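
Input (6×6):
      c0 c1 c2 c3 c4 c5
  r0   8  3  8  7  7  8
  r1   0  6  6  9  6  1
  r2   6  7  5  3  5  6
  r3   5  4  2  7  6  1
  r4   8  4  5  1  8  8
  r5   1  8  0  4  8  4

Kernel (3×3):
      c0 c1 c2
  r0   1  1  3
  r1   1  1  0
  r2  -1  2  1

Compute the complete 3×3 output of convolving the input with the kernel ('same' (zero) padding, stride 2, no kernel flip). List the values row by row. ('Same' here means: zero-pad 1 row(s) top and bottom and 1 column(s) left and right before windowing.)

Output[0,0]: The receptive field on the zero-padded input at this output position is [0 0 0 / 0 8 3 / 0 0 6]. Elementwise product with the kernel and sum: 0·1 + 0·1 + 0·3 + 0·1 + 8·1 + 0·-1 + 0·2 + 6·1.
Output[0,1]: The receptive field on the zero-padded input at this output position is [0 0 0 / 3 8 7 / 6 6 9]. Elementwise product with the kernel and sum: 0·1 + 0·1 + 0·3 + 3·1 + 8·1 + 6·-1 + 6·2 + 9·1.

14 26 18
38 58 32
35 32 41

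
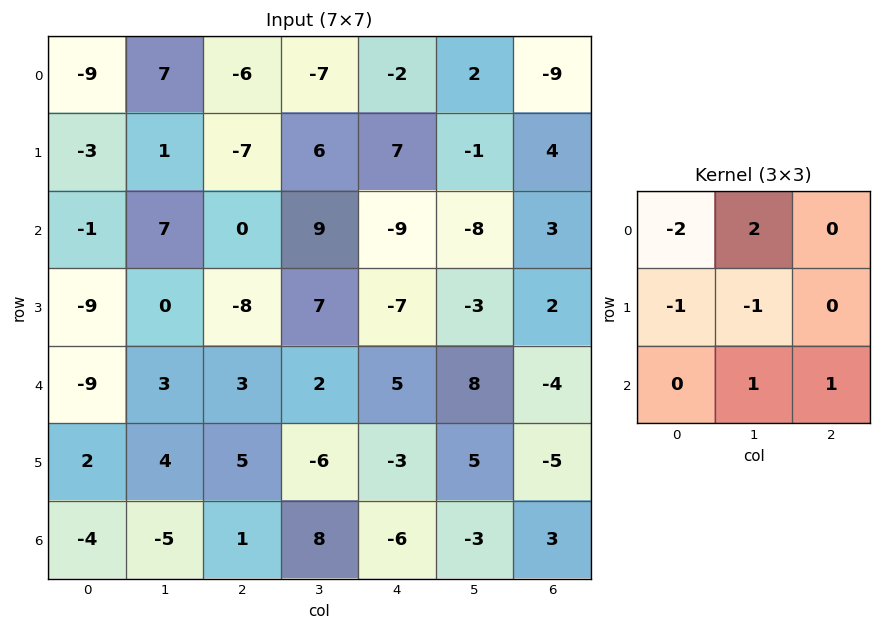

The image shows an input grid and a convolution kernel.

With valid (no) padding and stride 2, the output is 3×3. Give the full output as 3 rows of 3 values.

Output[0,0]: The receptive field on the input at this output position is [-9 7 -6 / -3 1 -7 / -1 7 0]. Elementwise product with the kernel and sum: -9·-2 + 7·2 + -3·-1 + 1·-1 + 7·1 + 0·1.
Output[0,1]: The receptive field on the input at this output position is [-6 -7 -2 / -7 6 7 / 0 9 -9]. Elementwise product with the kernel and sum: -6·-2 + -7·2 + -7·-1 + 6·-1 + 9·1 + -9·1.

41 -1 -3
31 26 16
14 1 4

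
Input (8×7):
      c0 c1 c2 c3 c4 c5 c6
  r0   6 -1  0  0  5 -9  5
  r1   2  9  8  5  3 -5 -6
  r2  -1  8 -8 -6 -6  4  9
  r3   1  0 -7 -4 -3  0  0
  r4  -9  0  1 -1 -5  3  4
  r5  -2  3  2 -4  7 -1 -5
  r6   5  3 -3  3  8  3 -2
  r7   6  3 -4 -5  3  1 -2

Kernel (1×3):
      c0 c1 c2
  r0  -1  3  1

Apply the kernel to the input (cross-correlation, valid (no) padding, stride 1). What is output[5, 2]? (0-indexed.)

The receptive field on the input at this output position is [2 -4 7]. Elementwise product with the kernel and sum: 2·-1 + -4·3 + 7·1.

-7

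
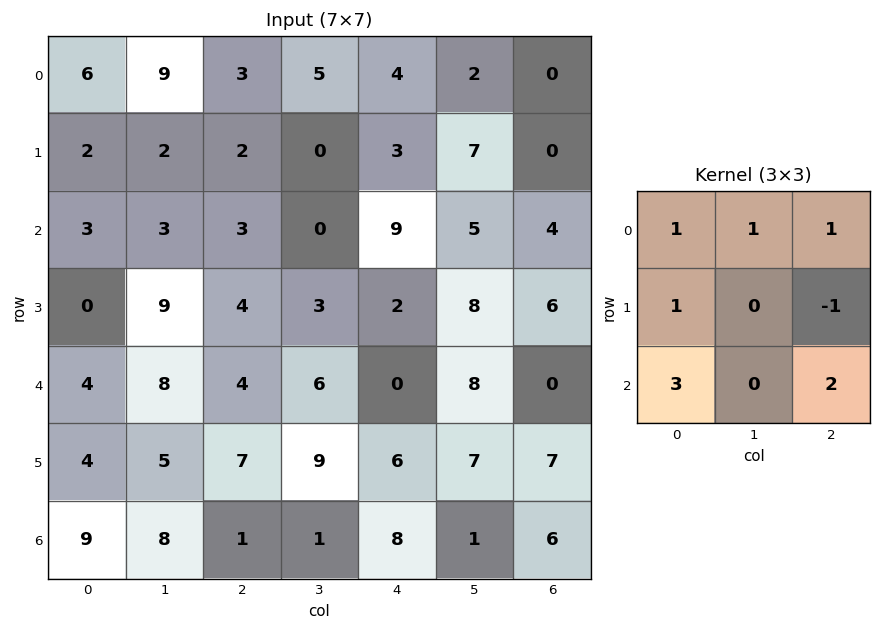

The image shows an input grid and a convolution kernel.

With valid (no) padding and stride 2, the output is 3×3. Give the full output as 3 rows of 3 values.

33 38 44
25 26 14
42 30 43

Output[0,0]: The receptive field on the input at this output position is [6 9 3 / 2 2 2 / 3 3 3]. Elementwise product with the kernel and sum: 6·1 + 9·1 + 3·1 + 2·1 + 2·-1 + 3·3 + 3·2.
Output[0,1]: The receptive field on the input at this output position is [3 5 4 / 2 0 3 / 3 0 9]. Elementwise product with the kernel and sum: 3·1 + 5·1 + 4·1 + 2·1 + 3·-1 + 3·3 + 9·2.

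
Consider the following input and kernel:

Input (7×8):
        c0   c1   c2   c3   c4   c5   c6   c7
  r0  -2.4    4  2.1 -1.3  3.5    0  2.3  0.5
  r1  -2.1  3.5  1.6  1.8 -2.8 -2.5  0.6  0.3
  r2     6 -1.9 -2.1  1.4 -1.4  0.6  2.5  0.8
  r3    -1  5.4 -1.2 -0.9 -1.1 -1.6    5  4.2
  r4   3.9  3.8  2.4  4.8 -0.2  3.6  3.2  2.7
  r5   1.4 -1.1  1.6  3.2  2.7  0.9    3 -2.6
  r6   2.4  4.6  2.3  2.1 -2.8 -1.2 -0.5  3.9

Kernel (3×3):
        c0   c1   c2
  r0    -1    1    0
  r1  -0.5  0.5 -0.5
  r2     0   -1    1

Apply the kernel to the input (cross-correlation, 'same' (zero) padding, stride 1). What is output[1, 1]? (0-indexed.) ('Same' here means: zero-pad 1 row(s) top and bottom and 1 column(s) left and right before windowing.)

The receptive field on the zero-padded input at this output position is [-2.4 4 2.1 / -2.1 3.5 1.6 / 6 -1.9 -2.1]. Elementwise product with the kernel and sum: -2.4·-1 + 4·1 + -2.1·-0.5 + 3.5·0.5 + 1.6·-0.5 + -1.9·-1 + -2.1·1.

8.2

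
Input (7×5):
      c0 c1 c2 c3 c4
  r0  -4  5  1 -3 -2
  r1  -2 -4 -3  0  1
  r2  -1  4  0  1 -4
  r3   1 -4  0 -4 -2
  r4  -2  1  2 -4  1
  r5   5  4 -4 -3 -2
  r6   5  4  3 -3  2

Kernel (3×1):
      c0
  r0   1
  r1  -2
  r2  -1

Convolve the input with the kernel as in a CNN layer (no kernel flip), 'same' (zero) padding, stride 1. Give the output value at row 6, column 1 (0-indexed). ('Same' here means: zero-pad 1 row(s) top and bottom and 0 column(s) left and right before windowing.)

-4

The receptive field on the zero-padded input at this output position is [4 / 4 / 0]. Elementwise product with the kernel and sum: 4·1 + 4·-2 + 0·-1.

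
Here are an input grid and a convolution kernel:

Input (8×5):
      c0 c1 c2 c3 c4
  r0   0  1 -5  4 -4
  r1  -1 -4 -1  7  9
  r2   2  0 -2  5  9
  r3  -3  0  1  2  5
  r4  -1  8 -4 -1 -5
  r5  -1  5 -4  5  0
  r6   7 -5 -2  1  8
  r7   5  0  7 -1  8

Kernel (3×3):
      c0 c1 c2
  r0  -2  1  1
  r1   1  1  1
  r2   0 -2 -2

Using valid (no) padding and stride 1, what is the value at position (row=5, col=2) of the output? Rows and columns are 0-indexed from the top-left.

6

The receptive field on the input at this output position is [-4 5 0 / -2 1 8 / 7 -1 8]. Elementwise product with the kernel and sum: -4·-2 + 5·1 + 0·1 + -2·1 + 1·1 + 8·1 + -1·-2 + 8·-2.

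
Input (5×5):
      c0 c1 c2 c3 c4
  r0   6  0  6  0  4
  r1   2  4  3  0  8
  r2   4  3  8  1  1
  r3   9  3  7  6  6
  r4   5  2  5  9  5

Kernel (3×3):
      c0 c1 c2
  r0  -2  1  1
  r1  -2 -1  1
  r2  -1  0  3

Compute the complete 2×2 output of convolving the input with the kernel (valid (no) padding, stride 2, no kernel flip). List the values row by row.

9 -11
-1 -18

Output[0,0]: The receptive field on the input at this output position is [6 0 6 / 2 4 3 / 4 3 8]. Elementwise product with the kernel and sum: 6·-2 + 0·1 + 6·1 + 2·-2 + 4·-1 + 3·1 + 4·-1 + 8·3.
Output[0,1]: The receptive field on the input at this output position is [6 0 4 / 3 0 8 / 8 1 1]. Elementwise product with the kernel and sum: 6·-2 + 0·1 + 4·1 + 3·-2 + 0·-1 + 8·1 + 8·-1 + 1·3.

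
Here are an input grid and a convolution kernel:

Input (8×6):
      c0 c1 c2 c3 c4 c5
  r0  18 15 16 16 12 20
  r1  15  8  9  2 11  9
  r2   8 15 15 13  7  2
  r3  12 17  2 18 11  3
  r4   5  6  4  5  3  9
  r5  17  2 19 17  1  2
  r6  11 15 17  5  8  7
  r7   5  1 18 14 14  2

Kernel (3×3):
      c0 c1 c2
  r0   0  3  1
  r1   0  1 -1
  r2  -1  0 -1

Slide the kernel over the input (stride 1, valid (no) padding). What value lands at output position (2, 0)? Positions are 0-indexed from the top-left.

66

The receptive field on the input at this output position is [8 15 15 / 12 17 2 / 5 6 4]. Elementwise product with the kernel and sum: 15·3 + 15·1 + 17·1 + 2·-1 + 5·-1 + 4·-1.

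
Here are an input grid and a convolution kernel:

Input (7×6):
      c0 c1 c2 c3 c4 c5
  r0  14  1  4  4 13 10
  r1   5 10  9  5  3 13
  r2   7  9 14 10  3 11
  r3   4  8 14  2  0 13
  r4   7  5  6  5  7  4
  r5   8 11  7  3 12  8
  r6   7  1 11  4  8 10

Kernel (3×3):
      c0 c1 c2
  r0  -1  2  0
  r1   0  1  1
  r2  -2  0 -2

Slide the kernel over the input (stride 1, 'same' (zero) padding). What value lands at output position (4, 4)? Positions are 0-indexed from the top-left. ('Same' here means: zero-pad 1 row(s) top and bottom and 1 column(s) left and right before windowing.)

-13

The receptive field on the zero-padded input at this output position is [2 0 13 / 5 7 4 / 3 12 8]. Elementwise product with the kernel and sum: 2·-1 + 0·2 + 7·1 + 4·1 + 3·-2 + 8·-2.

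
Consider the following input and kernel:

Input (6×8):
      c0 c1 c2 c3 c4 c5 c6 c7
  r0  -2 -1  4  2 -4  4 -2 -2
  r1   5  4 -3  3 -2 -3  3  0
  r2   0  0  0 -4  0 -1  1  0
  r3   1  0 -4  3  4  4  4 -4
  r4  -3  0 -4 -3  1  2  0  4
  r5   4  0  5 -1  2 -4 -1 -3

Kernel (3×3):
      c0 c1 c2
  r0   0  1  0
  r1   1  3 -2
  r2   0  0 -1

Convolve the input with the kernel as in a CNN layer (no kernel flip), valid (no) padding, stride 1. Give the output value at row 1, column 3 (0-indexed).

The receptive field on the input at this output position is [3 -2 -3 / -4 0 -1 / 3 4 4]. Elementwise product with the kernel and sum: -2·1 + -4·1 + 0·3 + -1·-2 + 4·-1.

-8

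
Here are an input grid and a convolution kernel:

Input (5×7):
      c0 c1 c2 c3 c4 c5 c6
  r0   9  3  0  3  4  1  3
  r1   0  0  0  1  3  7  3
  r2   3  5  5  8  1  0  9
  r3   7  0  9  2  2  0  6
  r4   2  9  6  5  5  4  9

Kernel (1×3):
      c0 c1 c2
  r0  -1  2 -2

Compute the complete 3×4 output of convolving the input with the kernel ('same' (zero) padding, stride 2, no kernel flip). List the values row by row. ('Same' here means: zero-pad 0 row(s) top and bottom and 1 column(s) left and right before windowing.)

Output[0,0]: The receptive field on the zero-padded input at this output position is [0 9 3]. Elementwise product with the kernel and sum: 0·-1 + 9·2 + 3·-2.

12 -9 3 5
-4 -11 -6 18
-14 -7 -3 14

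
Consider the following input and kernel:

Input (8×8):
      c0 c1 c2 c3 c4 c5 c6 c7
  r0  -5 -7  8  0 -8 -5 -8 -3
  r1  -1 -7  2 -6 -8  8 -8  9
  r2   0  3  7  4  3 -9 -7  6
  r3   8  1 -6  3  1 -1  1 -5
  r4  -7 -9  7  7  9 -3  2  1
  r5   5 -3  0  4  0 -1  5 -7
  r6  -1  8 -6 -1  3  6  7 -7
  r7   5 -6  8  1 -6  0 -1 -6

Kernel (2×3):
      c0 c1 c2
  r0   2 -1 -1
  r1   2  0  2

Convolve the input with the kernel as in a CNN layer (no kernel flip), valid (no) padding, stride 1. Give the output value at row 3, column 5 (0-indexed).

The receptive field on the input at this output position is [-1 1 -5 / -3 2 1]. Elementwise product with the kernel and sum: -1·2 + 1·-1 + -5·-1 + -3·2 + 1·2.

-2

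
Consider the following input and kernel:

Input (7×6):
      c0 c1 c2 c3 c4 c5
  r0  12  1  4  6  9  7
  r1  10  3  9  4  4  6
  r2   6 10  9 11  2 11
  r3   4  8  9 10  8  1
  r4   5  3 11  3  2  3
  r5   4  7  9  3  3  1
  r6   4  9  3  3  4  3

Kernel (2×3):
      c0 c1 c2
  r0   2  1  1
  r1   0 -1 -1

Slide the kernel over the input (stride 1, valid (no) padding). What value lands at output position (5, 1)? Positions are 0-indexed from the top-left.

The receptive field on the input at this output position is [7 9 3 / 9 3 3]. Elementwise product with the kernel and sum: 7·2 + 9·1 + 3·1 + 3·-1 + 3·-1.

20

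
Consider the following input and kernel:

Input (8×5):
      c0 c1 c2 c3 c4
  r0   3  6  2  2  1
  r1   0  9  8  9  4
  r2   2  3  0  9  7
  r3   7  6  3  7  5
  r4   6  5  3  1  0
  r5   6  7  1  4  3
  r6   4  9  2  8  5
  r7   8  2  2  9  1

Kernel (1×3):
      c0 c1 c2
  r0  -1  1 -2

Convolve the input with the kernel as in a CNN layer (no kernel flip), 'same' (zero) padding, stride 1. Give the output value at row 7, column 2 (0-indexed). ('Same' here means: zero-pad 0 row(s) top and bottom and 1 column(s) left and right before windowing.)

-18

The receptive field on the zero-padded input at this output position is [2 2 9]. Elementwise product with the kernel and sum: 2·-1 + 2·1 + 9·-2.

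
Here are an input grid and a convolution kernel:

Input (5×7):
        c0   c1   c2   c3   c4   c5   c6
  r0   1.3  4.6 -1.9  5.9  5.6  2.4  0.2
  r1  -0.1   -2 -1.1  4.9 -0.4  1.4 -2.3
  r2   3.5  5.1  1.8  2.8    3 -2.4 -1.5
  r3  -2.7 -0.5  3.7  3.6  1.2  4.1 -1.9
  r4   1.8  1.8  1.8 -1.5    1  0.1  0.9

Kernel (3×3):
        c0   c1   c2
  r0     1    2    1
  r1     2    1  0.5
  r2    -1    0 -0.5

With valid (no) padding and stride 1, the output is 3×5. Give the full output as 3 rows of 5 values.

Output[0,0]: The receptive field on the input at this output position is [1.3 4.6 -1.9 / -0.1 -2 -1.1 / 3.5 5.1 1.8]. Elementwise product with the kernel and sum: 1.3·1 + 4.6·2 + -1.9·1 + -0.1·2 + -2·1 + -1.1·0.5 + 3.5·-1 + 1.8·-0.5.

1.45 -2.45 14.7 28 7.8
8.65 12.8 11.9 7.25 2.7
8.75 14.95 19.7 18.3 0.8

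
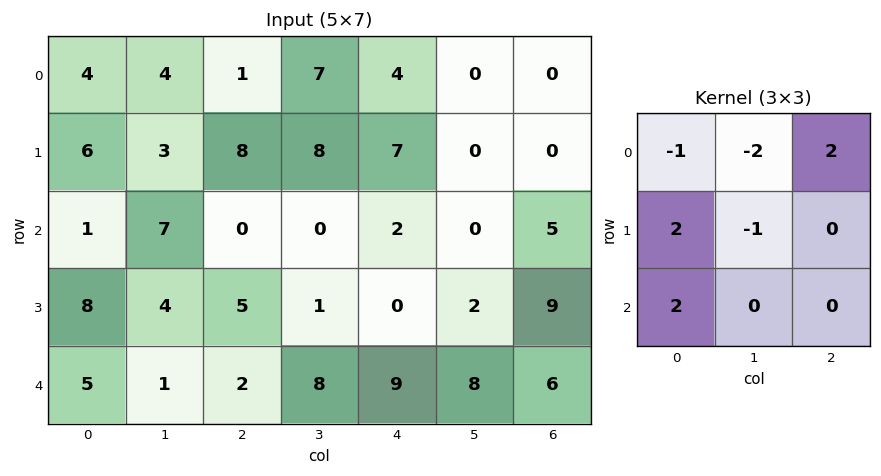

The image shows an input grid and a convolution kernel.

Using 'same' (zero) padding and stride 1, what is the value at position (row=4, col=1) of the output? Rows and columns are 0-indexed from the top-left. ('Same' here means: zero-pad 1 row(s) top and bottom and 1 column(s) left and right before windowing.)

The receptive field on the zero-padded input at this output position is [8 4 5 / 5 1 2 / 0 0 0]. Elementwise product with the kernel and sum: 8·-1 + 4·-2 + 5·2 + 5·2 + 1·-1 + 0·2.

3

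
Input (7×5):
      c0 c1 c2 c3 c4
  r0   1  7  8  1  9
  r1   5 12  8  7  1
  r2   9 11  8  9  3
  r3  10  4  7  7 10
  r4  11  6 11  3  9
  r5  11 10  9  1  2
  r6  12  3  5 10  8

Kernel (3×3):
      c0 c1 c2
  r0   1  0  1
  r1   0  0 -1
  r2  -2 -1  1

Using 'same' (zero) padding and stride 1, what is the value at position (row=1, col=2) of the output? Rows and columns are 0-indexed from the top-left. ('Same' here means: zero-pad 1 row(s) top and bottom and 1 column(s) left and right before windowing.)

-20

The receptive field on the zero-padded input at this output position is [7 8 1 / 12 8 7 / 11 8 9]. Elementwise product with the kernel and sum: 7·1 + 1·1 + 7·-1 + 11·-2 + 8·-1 + 9·1.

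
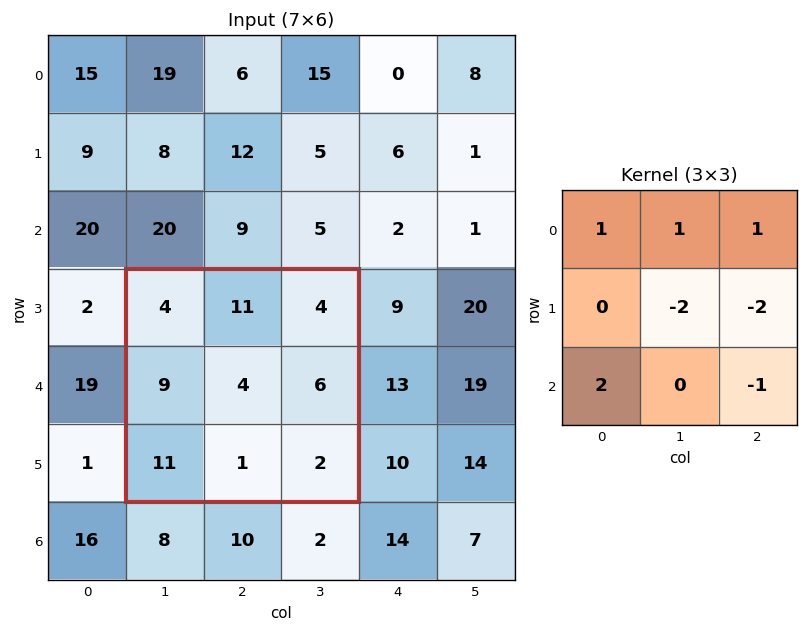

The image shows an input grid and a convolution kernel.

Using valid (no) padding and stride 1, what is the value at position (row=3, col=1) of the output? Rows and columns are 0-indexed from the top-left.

The receptive field on the input at this output position is [4 11 4 / 9 4 6 / 11 1 2]. Elementwise product with the kernel and sum: 4·1 + 11·1 + 4·1 + 4·-2 + 6·-2 + 11·2 + 2·-1.

19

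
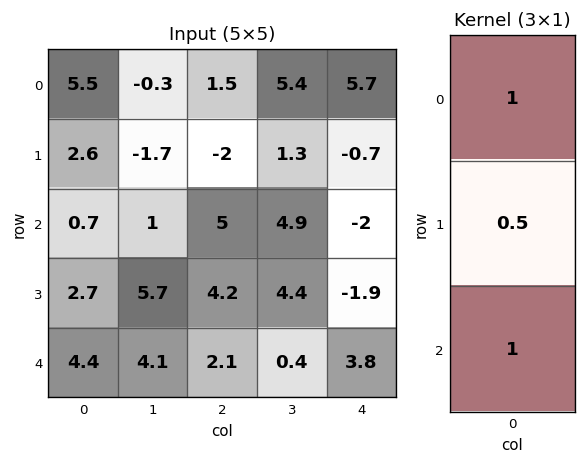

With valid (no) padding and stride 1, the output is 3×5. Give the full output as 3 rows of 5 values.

Output[0,0]: The receptive field on the input at this output position is [5.5 / 2.6 / 0.7]. Elementwise product with the kernel and sum: 5.5·1 + 2.6·0.5 + 0.7·1.

7.5 -0.15 5.5 10.95 3.35
5.65 4.5 4.7 8.15 -3.6
6.45 7.95 9.2 7.5 0.85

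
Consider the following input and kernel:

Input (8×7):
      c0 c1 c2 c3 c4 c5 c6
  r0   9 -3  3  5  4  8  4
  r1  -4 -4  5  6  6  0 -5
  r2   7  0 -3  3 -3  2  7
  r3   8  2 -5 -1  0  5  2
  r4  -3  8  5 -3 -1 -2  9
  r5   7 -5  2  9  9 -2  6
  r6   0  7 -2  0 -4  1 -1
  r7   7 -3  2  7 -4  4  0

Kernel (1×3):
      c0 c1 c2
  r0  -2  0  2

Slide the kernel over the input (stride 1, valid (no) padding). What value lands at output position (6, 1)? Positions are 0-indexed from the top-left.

-14

The receptive field on the input at this output position is [7 -2 0]. Elementwise product with the kernel and sum: 7·-2 + 0·2.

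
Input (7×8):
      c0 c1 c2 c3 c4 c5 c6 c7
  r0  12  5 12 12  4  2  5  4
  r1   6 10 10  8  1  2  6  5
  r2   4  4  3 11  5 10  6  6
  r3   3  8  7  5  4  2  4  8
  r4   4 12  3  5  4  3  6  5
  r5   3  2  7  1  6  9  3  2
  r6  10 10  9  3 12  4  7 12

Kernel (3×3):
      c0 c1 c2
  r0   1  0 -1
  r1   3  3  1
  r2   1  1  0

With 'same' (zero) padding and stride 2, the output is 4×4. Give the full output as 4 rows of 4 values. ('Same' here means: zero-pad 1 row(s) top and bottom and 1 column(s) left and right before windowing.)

Output[0,0]: The receptive field on the zero-padded input at this output position is [0 0 0 / 0 12 5 / 0 6 10]. Elementwise product with the kernel and sum: 0·1 + 0·-1 + 0·3 + 12·3 + 5·1 + 0·1 + 6·1.

47 83 59 33
9 49 73 57
19 62 40 38
38 61 41 52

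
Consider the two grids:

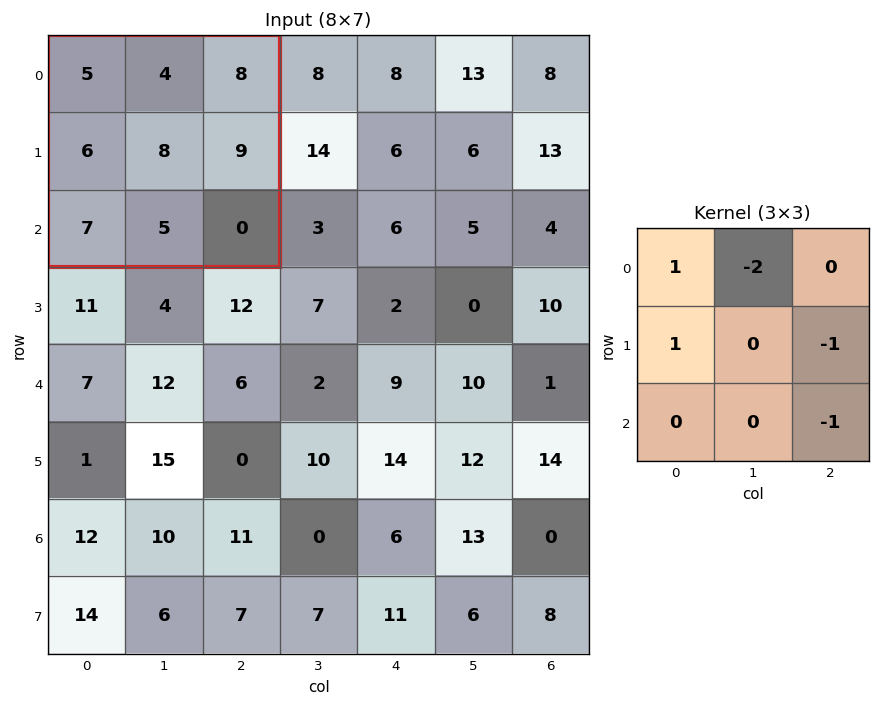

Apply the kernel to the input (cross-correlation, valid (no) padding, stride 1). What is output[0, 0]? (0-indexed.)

-6

The receptive field on the input at this output position is [5 4 8 / 6 8 9 / 7 5 0]. Elementwise product with the kernel and sum: 5·1 + 4·-2 + 6·1 + 9·-1 + 0·-1.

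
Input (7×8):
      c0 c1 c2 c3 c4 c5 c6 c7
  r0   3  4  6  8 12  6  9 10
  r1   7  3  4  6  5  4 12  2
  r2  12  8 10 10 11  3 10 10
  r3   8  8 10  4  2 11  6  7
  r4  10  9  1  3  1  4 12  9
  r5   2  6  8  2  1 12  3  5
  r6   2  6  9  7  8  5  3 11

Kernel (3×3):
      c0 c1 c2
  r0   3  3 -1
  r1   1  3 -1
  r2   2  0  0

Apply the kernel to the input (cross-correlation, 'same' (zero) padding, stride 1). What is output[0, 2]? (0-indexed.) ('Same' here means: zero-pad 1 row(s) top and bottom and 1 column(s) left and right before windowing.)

The receptive field on the zero-padded input at this output position is [0 0 0 / 4 6 8 / 3 4 6]. Elementwise product with the kernel and sum: 0·3 + 0·3 + 0·-1 + 4·1 + 6·3 + 8·-1 + 3·2.

20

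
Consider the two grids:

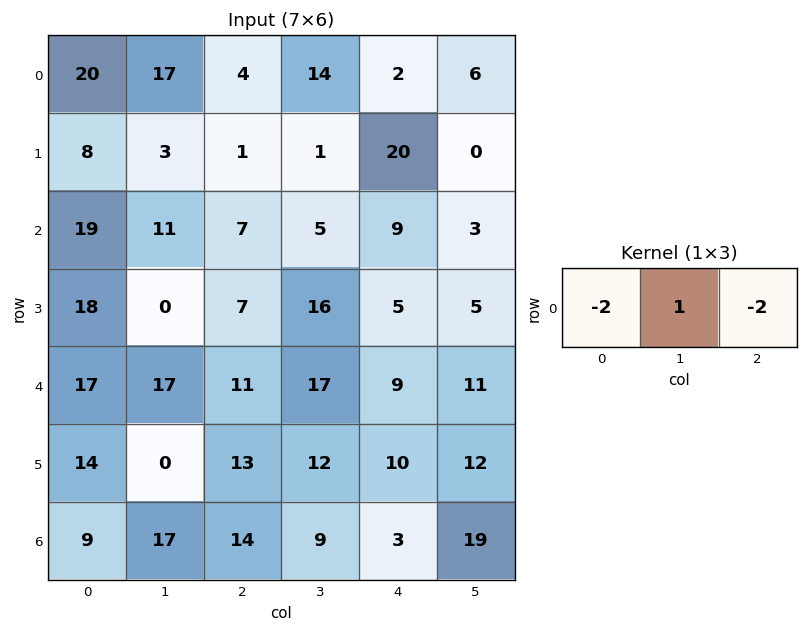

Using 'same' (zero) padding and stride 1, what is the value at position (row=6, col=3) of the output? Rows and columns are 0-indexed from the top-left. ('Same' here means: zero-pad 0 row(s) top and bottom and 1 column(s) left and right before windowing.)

The receptive field on the zero-padded input at this output position is [14 9 3]. Elementwise product with the kernel and sum: 14·-2 + 9·1 + 3·-2.

-25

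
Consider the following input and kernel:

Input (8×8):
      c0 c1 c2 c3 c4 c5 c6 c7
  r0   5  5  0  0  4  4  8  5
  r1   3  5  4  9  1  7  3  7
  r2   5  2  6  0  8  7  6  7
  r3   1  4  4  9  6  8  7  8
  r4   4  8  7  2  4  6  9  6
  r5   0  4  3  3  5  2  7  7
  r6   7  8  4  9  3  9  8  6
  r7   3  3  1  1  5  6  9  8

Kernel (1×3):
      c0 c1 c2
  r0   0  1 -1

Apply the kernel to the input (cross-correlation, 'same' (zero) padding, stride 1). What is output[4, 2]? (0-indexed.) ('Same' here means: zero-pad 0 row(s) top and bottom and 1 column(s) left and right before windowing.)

The receptive field on the zero-padded input at this output position is [8 7 2]. Elementwise product with the kernel and sum: 7·1 + 2·-1.

5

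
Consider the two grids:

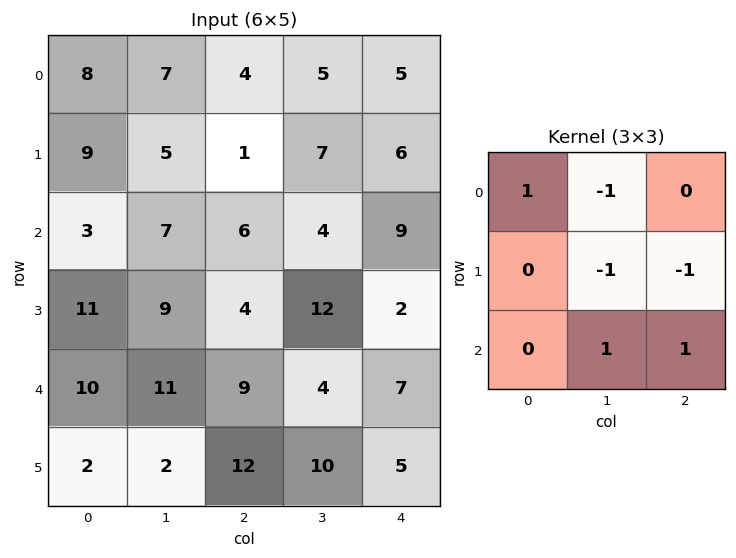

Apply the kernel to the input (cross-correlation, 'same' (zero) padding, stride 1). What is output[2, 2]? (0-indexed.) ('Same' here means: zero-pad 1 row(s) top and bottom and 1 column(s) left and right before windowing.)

The receptive field on the zero-padded input at this output position is [5 1 7 / 7 6 4 / 9 4 12]. Elementwise product with the kernel and sum: 5·1 + 1·-1 + 6·-1 + 4·-1 + 4·1 + 12·1.

10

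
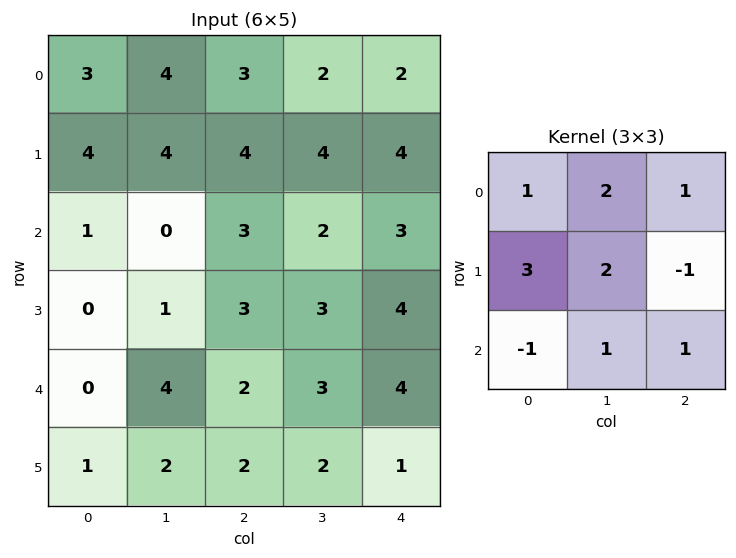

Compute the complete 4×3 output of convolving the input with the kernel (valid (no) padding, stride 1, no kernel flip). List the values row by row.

Output[0,0]: The receptive field on the input at this output position is [3 4 3 / 4 4 4 / 1 0 3]. Elementwise product with the kernel and sum: 3·1 + 4·2 + 3·1 + 4·3 + 4·2 + 4·-1 + 1·-1 + 0·1 + 3·1.
Output[0,1]: The receptive field on the input at this output position is [4 3 2 / 4 4 4 / 0 3 2]. Elementwise product with the kernel and sum: 4·1 + 3·2 + 2·1 + 4·3 + 4·2 + 4·-1 + 0·-1 + 3·1 + 2·1.

32 33 27
20 25 30
9 15 26
14 25 22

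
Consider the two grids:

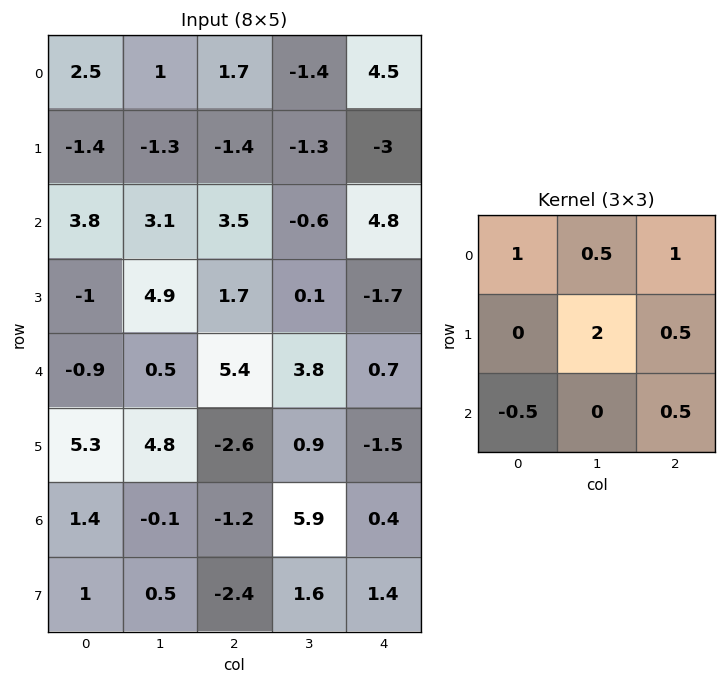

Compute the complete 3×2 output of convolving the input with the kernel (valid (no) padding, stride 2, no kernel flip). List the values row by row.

Output[0,0]: The receptive field on the input at this output position is [2.5 1 1.7 / -1.4 -1.3 -1.4 / 3.8 3.1 3.5]. Elementwise product with the kernel and sum: 2.5·1 + 1·0.5 + 1.7·1 + -1.3·2 + -1.4·0.5 + 3.8·-0.5 + 3.5·0.5.
Output[0,1]: The receptive field on the input at this output position is [1.7 -1.4 4.5 / -1.4 -1.3 -3 / 3.5 -0.6 4.8]. Elementwise product with the kernel and sum: 1.7·1 + -1.4·0.5 + 4.5·1 + -1.3·2 + -3·0.5 + 3.5·-0.5 + 4.8·0.5.

1.25 2.05
22.65 5
11.75 9.85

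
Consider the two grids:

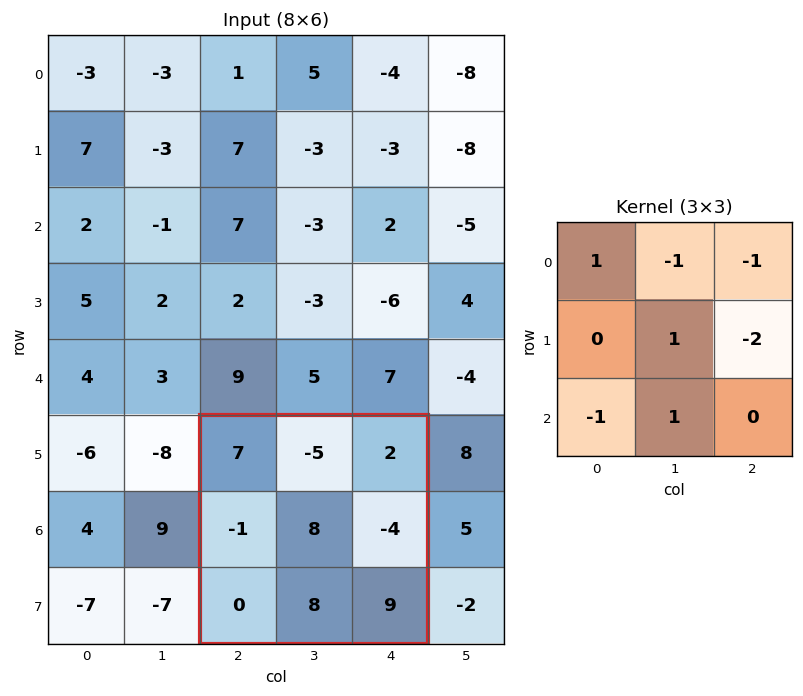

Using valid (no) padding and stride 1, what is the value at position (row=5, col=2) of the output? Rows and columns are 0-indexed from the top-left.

34

The receptive field on the input at this output position is [7 -5 2 / -1 8 -4 / 0 8 9]. Elementwise product with the kernel and sum: 7·1 + -5·-1 + 2·-1 + 8·1 + -4·-2 + 0·-1 + 8·1.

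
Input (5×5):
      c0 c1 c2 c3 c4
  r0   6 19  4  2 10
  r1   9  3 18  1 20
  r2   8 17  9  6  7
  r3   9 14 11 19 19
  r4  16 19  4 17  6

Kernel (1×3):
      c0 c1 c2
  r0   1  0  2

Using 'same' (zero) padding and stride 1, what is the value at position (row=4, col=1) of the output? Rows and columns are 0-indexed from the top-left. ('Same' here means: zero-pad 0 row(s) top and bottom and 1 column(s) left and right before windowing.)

The receptive field on the zero-padded input at this output position is [16 19 4]. Elementwise product with the kernel and sum: 16·1 + 4·2.

24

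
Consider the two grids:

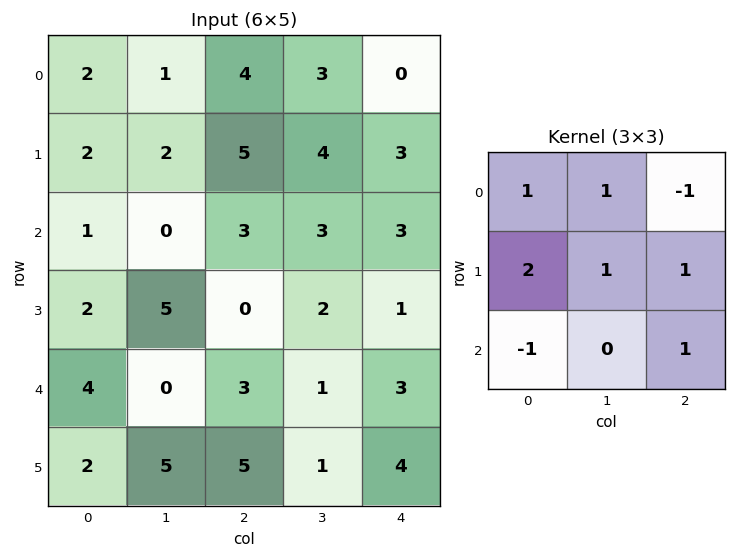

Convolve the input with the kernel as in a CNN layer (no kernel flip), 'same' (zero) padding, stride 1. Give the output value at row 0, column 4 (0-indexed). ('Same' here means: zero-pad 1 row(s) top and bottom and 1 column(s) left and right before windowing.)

The receptive field on the zero-padded input at this output position is [0 0 0 / 3 0 0 / 4 3 0]. Elementwise product with the kernel and sum: 0·1 + 0·1 + 0·-1 + 3·2 + 0·1 + 0·1 + 4·-1 + 0·1.

2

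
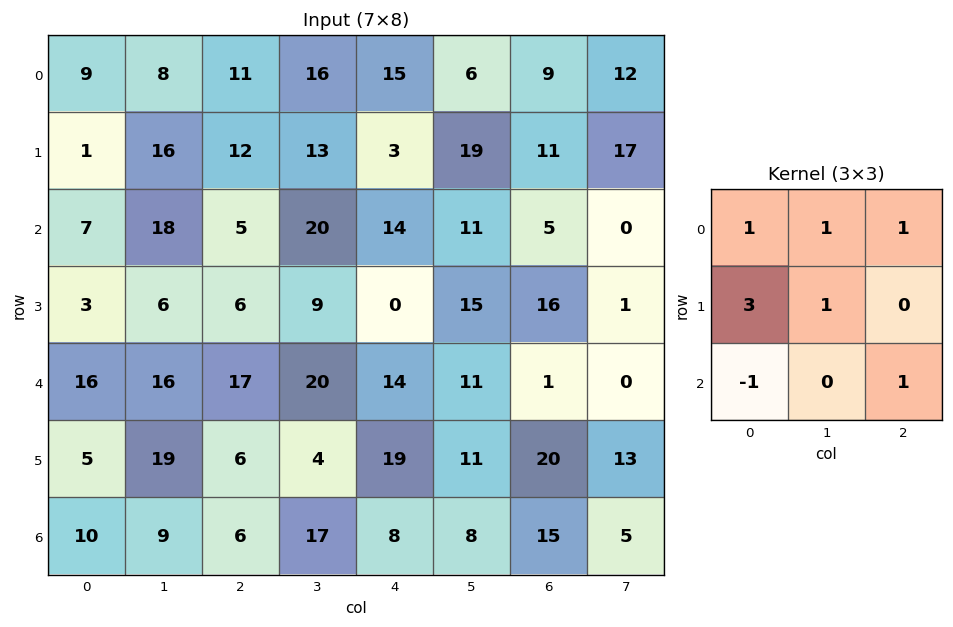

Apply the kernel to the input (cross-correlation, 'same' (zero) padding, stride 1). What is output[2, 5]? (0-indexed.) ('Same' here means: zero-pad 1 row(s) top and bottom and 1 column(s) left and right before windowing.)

102

The receptive field on the zero-padded input at this output position is [3 19 11 / 14 11 5 / 0 15 16]. Elementwise product with the kernel and sum: 3·1 + 19·1 + 11·1 + 14·3 + 11·1 + 0·-1 + 16·1.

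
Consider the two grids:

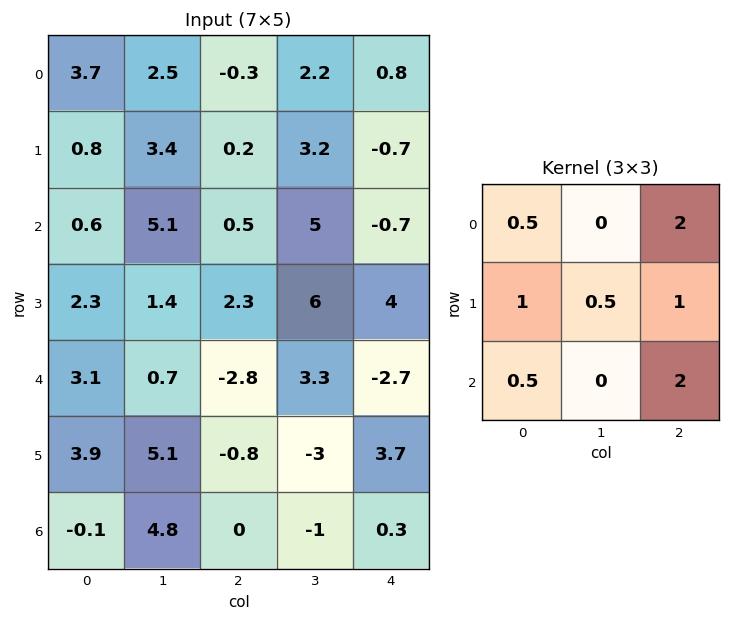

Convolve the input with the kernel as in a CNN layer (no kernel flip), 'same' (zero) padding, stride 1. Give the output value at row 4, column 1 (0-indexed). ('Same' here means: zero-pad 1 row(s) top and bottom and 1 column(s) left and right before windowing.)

6.75

The receptive field on the zero-padded input at this output position is [2.3 1.4 2.3 / 3.1 0.7 -2.8 / 3.9 5.1 -0.8]. Elementwise product with the kernel and sum: 2.3·0.5 + 2.3·2 + 3.1·1 + 0.7·0.5 + -2.8·1 + 3.9·0.5 + -0.8·2.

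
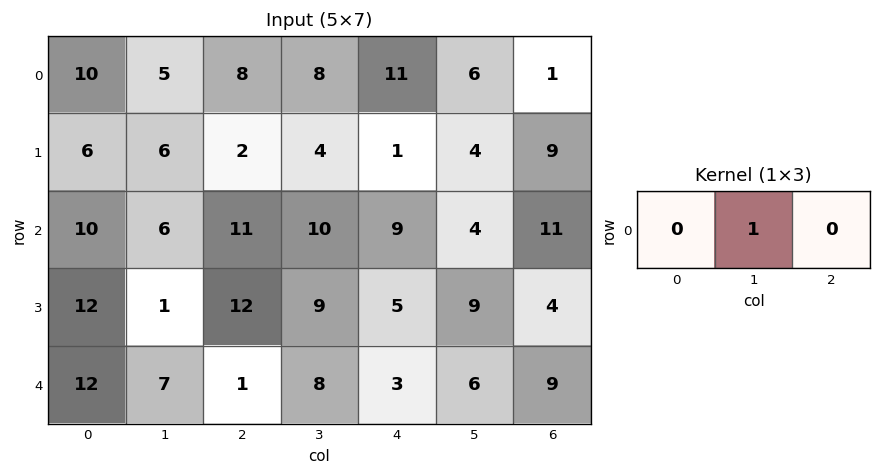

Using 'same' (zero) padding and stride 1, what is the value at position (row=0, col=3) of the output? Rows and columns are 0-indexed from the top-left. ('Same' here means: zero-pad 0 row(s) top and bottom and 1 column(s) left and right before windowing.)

8

The receptive field on the zero-padded input at this output position is [8 8 11]. Elementwise product with the kernel and sum: 8·1.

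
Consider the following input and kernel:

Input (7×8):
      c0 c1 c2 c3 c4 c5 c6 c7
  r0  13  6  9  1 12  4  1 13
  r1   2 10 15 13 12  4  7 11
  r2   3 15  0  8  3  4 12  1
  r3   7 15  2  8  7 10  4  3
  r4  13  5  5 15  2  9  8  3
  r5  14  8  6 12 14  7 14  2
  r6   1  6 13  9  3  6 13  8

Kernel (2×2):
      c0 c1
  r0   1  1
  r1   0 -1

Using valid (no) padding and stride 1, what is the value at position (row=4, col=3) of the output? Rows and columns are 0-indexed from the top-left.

The receptive field on the input at this output position is [15 2 / 12 14]. Elementwise product with the kernel and sum: 15·1 + 2·1 + 14·-1.

3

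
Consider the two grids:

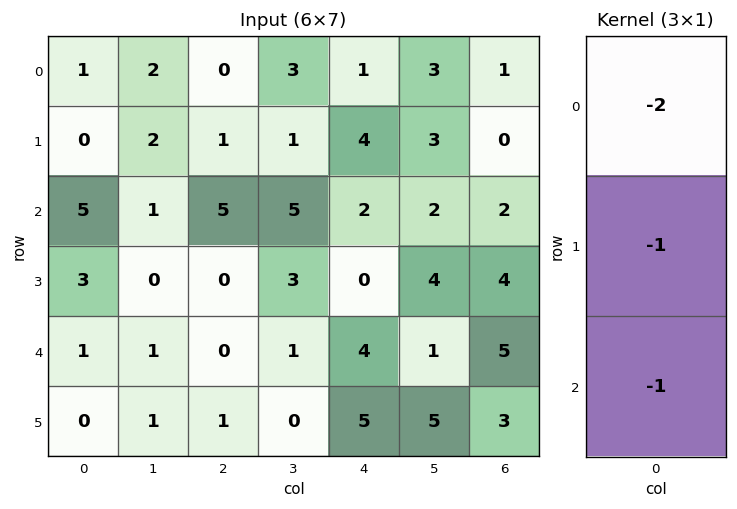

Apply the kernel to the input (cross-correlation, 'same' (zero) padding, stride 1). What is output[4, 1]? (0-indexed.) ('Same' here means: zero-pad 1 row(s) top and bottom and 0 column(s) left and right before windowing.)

-2

The receptive field on the zero-padded input at this output position is [0 / 1 / 1]. Elementwise product with the kernel and sum: 0·-2 + 1·-1 + 1·-1.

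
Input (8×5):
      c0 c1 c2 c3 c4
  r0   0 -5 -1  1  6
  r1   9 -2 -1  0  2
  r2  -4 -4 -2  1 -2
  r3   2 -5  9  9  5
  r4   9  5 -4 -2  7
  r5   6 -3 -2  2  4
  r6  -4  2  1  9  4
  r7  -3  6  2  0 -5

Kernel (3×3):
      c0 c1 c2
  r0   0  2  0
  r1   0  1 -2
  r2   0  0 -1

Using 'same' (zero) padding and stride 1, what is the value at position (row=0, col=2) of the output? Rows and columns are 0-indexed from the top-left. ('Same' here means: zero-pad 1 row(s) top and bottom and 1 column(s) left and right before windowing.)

-3

The receptive field on the zero-padded input at this output position is [0 0 0 / -5 -1 1 / -2 -1 0]. Elementwise product with the kernel and sum: 0·2 + -1·1 + 1·-2 + 0·-1.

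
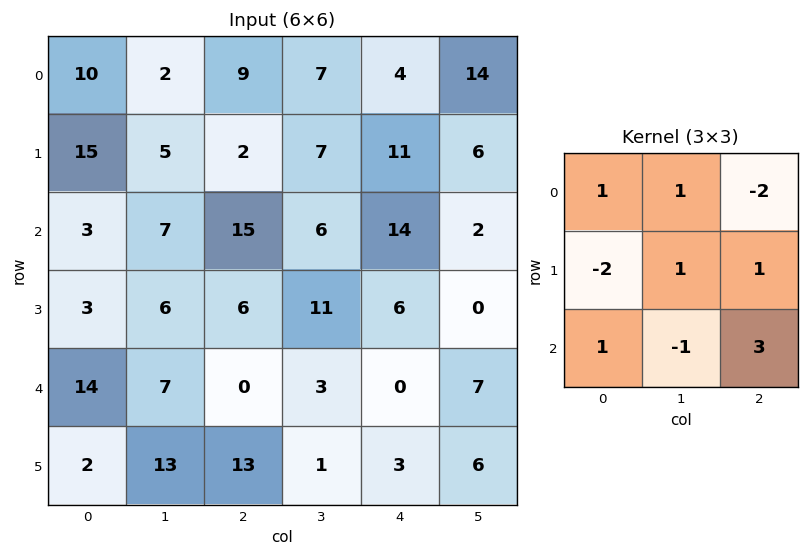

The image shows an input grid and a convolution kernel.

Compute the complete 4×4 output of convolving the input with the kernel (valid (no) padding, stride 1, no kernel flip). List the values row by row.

12 6 73 -16
47 33 -10 15
-7 31 -5 24
4 -18 29 34

Output[0,0]: The receptive field on the input at this output position is [10 2 9 / 15 5 2 / 3 7 15]. Elementwise product with the kernel and sum: 10·1 + 2·1 + 9·-2 + 15·-2 + 5·1 + 2·1 + 3·1 + 7·-1 + 15·3.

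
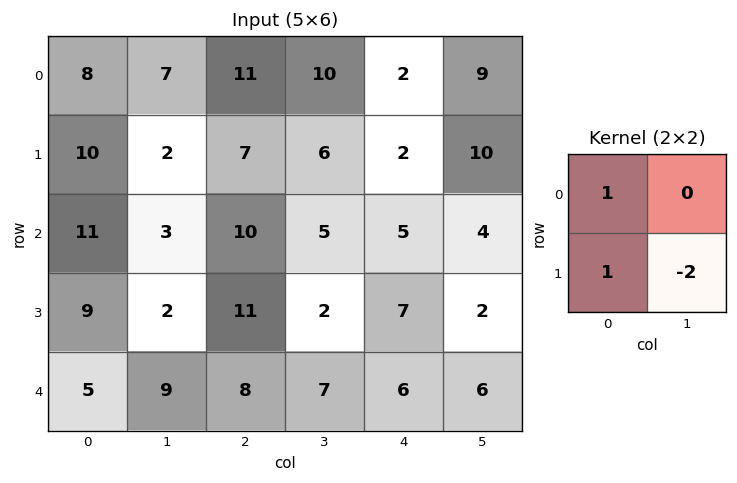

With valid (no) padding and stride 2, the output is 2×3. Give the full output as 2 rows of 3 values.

Output[0,0]: The receptive field on the input at this output position is [8 7 / 10 2]. Elementwise product with the kernel and sum: 8·1 + 10·1 + 2·-2.
Output[0,1]: The receptive field on the input at this output position is [11 10 / 7 6]. Elementwise product with the kernel and sum: 11·1 + 7·1 + 6·-2.

14 6 -16
16 17 8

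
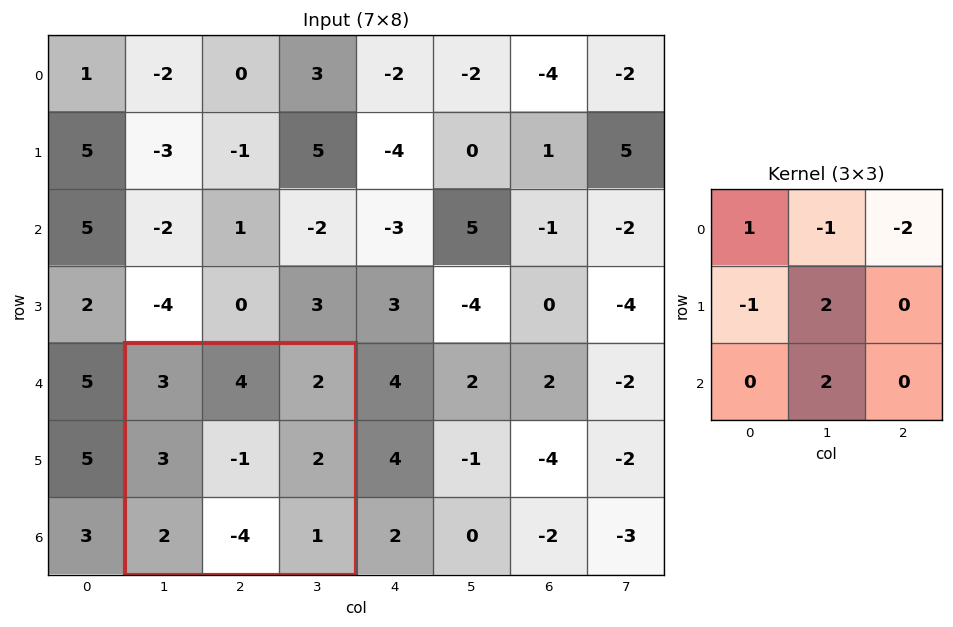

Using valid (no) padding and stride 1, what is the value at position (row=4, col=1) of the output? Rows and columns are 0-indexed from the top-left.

The receptive field on the input at this output position is [3 4 2 / 3 -1 2 / 2 -4 1]. Elementwise product with the kernel and sum: 3·1 + 4·-1 + 2·-2 + 3·-1 + -1·2 + -4·2.

-18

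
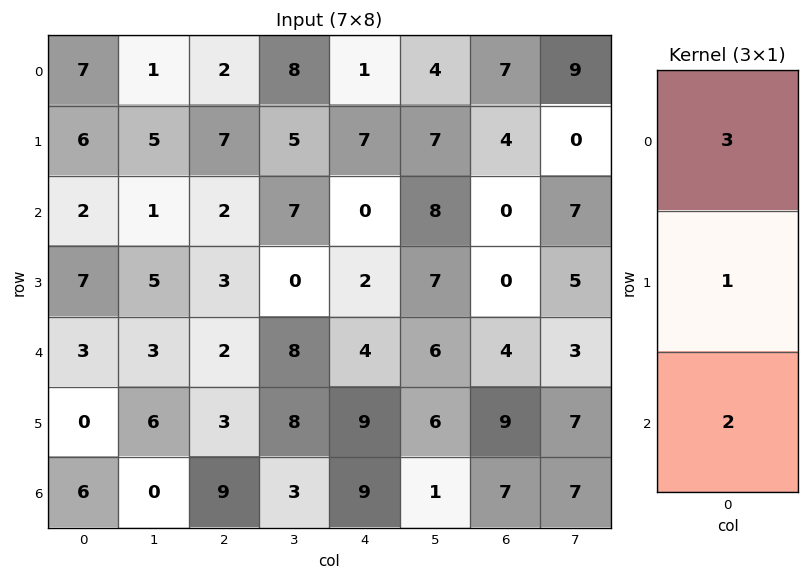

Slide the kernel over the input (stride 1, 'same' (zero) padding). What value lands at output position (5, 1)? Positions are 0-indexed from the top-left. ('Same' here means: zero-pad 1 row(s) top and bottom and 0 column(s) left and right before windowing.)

The receptive field on the zero-padded input at this output position is [3 / 6 / 0]. Elementwise product with the kernel and sum: 3·3 + 6·1 + 0·2.

15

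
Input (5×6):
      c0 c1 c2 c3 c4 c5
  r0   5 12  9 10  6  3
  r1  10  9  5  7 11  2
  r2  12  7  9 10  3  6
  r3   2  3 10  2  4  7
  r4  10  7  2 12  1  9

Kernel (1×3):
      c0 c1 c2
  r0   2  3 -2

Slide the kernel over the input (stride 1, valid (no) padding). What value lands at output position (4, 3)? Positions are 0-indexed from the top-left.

The receptive field on the input at this output position is [12 1 9]. Elementwise product with the kernel and sum: 12·2 + 1·3 + 9·-2.

9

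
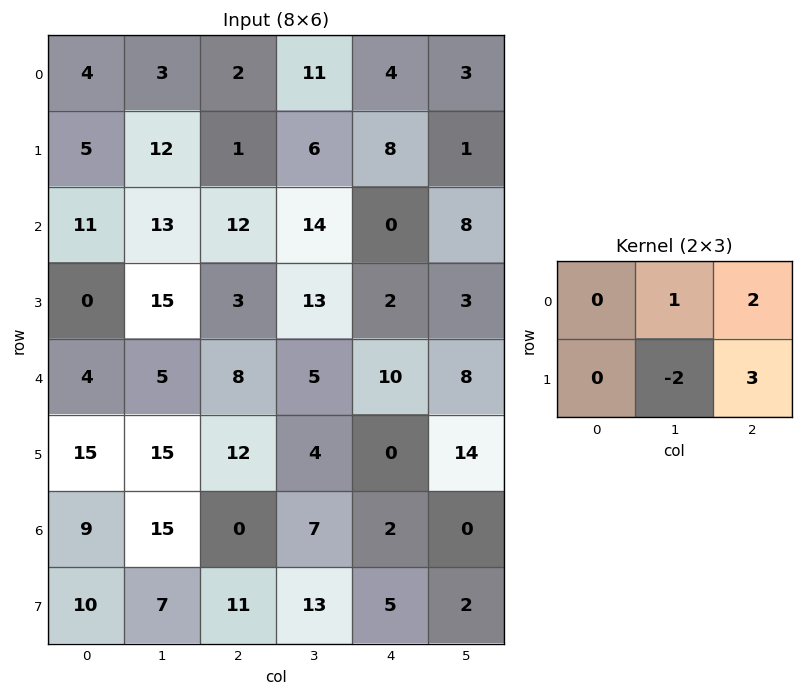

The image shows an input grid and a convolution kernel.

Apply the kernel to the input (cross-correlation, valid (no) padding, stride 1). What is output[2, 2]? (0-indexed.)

The receptive field on the input at this output position is [12 14 0 / 3 13 2]. Elementwise product with the kernel and sum: 14·1 + 0·2 + 13·-2 + 2·3.

-6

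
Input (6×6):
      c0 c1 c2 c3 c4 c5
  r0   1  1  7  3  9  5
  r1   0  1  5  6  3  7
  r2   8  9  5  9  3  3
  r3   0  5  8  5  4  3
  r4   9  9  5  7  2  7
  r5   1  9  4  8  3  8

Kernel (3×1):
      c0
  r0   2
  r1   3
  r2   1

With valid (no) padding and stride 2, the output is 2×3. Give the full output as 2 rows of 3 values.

10 34 30
25 39 20

Output[0,0]: The receptive field on the input at this output position is [1 / 0 / 8]. Elementwise product with the kernel and sum: 1·2 + 0·3 + 8·1.
Output[0,1]: The receptive field on the input at this output position is [7 / 5 / 5]. Elementwise product with the kernel and sum: 7·2 + 5·3 + 5·1.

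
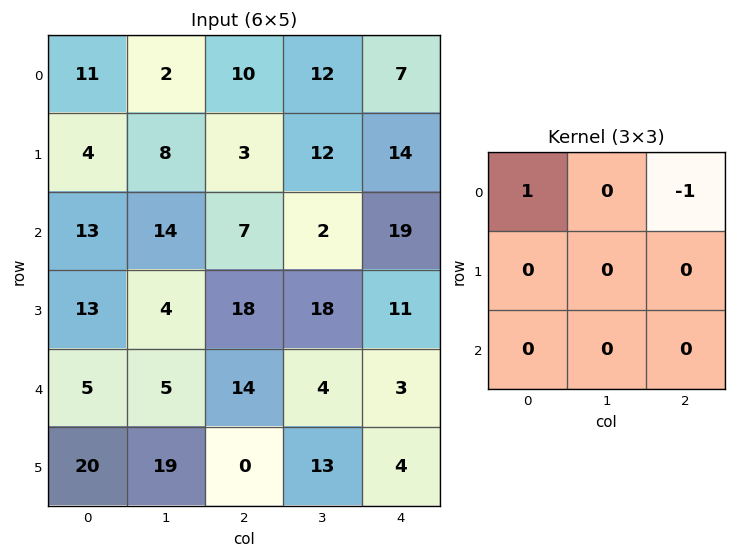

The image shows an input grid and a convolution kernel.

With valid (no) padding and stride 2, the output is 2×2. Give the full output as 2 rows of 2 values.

Output[0,0]: The receptive field on the input at this output position is [11 2 10 / 4 8 3 / 13 14 7]. Elementwise product with the kernel and sum: 11·1 + 10·-1.
Output[0,1]: The receptive field on the input at this output position is [10 12 7 / 3 12 14 / 7 2 19]. Elementwise product with the kernel and sum: 10·1 + 7·-1.

1 3
6 -12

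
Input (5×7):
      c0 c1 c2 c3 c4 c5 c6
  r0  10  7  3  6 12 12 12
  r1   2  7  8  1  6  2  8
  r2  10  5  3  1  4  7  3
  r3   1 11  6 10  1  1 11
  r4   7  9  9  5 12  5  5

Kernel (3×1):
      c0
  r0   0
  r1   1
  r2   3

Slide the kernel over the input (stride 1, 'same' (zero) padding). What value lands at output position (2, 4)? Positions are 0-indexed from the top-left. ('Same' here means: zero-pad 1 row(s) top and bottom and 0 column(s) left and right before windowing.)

7

The receptive field on the zero-padded input at this output position is [6 / 4 / 1]. Elementwise product with the kernel and sum: 4·1 + 1·3.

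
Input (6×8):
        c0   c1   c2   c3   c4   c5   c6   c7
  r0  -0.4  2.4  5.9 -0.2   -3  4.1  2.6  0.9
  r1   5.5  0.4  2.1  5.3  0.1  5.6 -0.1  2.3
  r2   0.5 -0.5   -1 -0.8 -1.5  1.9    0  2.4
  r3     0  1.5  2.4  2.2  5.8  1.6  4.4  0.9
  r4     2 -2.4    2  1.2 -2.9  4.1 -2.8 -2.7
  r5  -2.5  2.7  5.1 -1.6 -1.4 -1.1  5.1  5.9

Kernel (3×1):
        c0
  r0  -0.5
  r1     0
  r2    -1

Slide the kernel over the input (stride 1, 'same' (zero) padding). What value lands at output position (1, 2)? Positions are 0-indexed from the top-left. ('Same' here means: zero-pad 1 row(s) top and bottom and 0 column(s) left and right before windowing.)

-1.95

The receptive field on the zero-padded input at this output position is [5.9 / 2.1 / -1]. Elementwise product with the kernel and sum: 5.9·-0.5 + -1·-1.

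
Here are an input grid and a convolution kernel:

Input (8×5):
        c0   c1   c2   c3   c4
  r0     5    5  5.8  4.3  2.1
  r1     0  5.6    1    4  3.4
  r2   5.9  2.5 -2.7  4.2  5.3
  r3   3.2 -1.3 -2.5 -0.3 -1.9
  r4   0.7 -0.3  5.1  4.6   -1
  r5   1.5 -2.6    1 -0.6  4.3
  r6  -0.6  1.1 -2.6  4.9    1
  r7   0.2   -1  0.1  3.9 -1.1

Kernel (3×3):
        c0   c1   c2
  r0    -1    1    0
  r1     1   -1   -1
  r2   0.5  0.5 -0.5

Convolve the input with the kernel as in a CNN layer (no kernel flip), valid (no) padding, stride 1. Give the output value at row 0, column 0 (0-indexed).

-1.05

The receptive field on the input at this output position is [5 5 5.8 / 0 5.6 1 / 5.9 2.5 -2.7]. Elementwise product with the kernel and sum: 5·-1 + 5·1 + 0·1 + 5.6·-1 + 1·-1 + 5.9·0.5 + 2.5·0.5 + -2.7·-0.5.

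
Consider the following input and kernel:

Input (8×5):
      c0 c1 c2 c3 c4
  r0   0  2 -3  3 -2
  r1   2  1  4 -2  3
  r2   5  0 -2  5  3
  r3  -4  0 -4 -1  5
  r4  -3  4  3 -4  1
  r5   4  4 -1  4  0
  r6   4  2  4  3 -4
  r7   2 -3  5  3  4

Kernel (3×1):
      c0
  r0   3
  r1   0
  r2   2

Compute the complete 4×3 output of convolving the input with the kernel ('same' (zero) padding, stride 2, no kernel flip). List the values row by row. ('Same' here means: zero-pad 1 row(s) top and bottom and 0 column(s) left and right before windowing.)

Output[0,0]: The receptive field on the zero-padded input at this output position is [0 / 0 / 2]. Elementwise product with the kernel and sum: 0·3 + 2·2.

4 8 6
-2 4 19
-4 -14 15
16 7 8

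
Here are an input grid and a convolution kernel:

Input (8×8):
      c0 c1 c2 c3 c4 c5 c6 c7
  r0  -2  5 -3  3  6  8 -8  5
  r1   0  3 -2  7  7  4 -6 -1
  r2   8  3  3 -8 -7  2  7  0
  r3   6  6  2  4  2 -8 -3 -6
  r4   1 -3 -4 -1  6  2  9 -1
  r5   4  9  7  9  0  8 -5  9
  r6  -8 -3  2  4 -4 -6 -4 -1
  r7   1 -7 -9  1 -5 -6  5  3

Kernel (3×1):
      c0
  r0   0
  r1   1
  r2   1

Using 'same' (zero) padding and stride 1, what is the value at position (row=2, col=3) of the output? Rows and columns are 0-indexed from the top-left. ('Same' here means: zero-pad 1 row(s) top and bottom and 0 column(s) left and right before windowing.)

The receptive field on the zero-padded input at this output position is [7 / -8 / 4]. Elementwise product with the kernel and sum: -8·1 + 4·1.

-4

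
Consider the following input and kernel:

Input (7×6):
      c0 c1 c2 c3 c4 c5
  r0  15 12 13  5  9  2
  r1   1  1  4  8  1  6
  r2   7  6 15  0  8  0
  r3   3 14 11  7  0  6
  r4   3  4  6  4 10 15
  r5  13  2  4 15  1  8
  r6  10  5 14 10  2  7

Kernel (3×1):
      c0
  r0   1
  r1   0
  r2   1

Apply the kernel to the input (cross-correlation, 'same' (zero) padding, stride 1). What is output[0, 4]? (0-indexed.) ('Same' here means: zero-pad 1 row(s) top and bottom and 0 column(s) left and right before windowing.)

The receptive field on the zero-padded input at this output position is [0 / 9 / 1]. Elementwise product with the kernel and sum: 0·1 + 1·1.

1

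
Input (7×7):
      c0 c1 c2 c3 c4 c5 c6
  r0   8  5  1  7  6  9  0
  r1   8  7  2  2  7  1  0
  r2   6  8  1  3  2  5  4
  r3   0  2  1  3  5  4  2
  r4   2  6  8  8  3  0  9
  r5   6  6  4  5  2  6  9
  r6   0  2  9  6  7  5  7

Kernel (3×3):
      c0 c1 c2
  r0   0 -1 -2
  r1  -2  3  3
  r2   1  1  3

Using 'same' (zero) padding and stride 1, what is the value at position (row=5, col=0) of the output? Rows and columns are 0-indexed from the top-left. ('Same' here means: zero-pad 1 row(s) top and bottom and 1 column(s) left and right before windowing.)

28

The receptive field on the zero-padded input at this output position is [0 2 6 / 0 6 6 / 0 0 2]. Elementwise product with the kernel and sum: 2·-1 + 6·-2 + 0·-2 + 6·3 + 6·3 + 0·1 + 0·1 + 2·3.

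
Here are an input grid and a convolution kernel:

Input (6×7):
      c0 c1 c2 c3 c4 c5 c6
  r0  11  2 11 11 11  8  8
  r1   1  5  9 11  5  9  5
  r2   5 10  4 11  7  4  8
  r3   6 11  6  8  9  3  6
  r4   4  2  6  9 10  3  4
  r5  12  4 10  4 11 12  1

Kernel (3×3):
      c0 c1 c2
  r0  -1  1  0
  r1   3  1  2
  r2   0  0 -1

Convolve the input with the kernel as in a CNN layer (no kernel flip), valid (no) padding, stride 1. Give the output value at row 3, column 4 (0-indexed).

The receptive field on the input at this output position is [9 3 6 / 10 3 4 / 11 12 1]. Elementwise product with the kernel and sum: 9·-1 + 3·1 + 10·3 + 3·1 + 4·2 + 1·-1.

34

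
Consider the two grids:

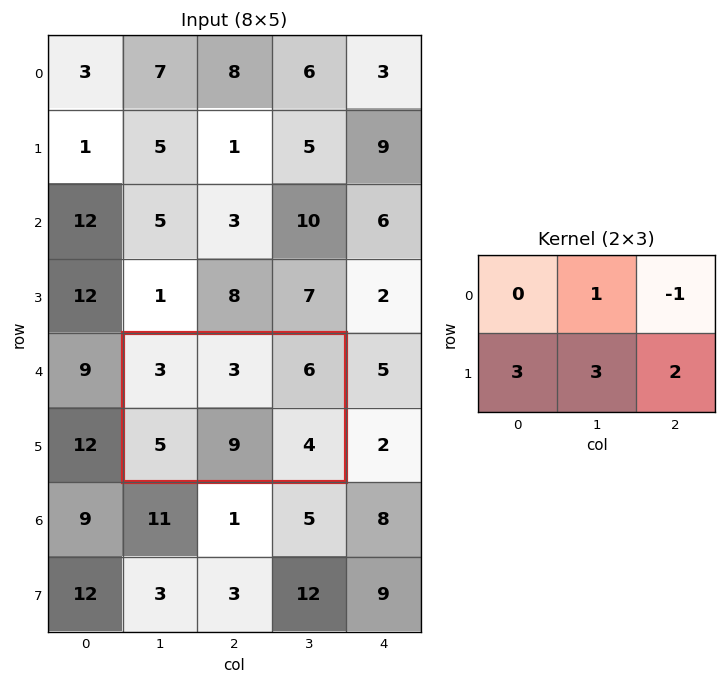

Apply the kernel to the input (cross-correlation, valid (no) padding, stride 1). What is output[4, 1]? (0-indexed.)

47

The receptive field on the input at this output position is [3 3 6 / 5 9 4]. Elementwise product with the kernel and sum: 3·1 + 6·-1 + 5·3 + 9·3 + 4·2.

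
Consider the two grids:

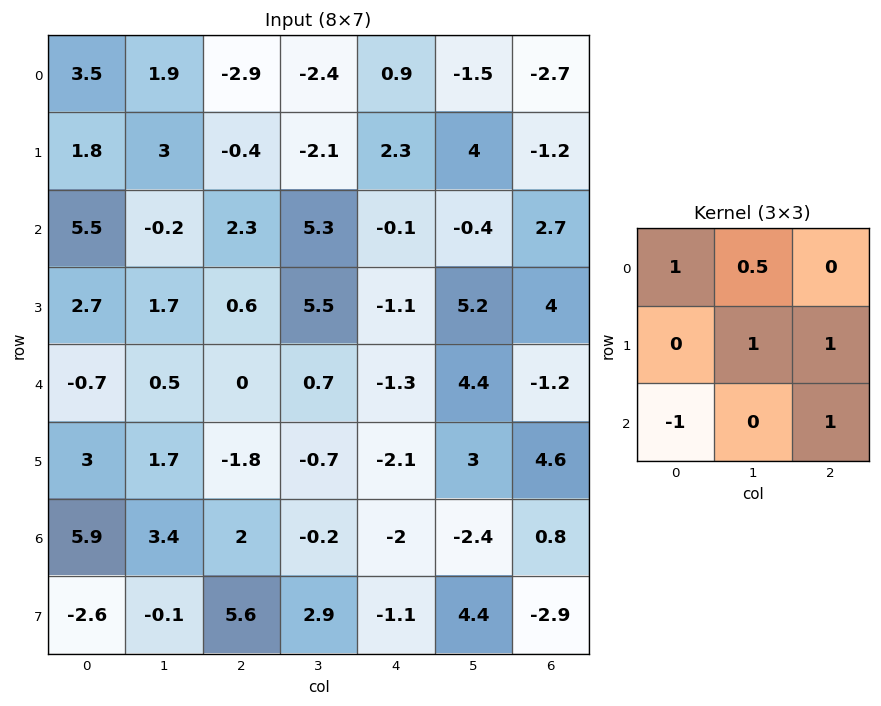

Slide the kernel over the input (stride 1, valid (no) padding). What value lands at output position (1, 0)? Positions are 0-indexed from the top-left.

3.3

The receptive field on the input at this output position is [1.8 3 -0.4 / 5.5 -0.2 2.3 / 2.7 1.7 0.6]. Elementwise product with the kernel and sum: 1.8·1 + 3·0.5 + -0.2·1 + 2.3·1 + 2.7·-1 + 0.6·1.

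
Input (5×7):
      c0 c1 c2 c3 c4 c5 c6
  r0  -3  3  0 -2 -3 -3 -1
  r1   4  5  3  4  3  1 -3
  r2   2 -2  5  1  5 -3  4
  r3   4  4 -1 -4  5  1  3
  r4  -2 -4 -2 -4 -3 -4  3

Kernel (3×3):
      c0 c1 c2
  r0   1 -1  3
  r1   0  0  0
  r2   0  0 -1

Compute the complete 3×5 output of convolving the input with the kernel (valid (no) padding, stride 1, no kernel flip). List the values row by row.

-11 -4 -12 -5 -7
9 18 3 3 -10
21 0 22 -9 17

Output[0,0]: The receptive field on the input at this output position is [-3 3 0 / 4 5 3 / 2 -2 5]. Elementwise product with the kernel and sum: -3·1 + 3·-1 + 0·3 + 5·-1.
Output[0,1]: The receptive field on the input at this output position is [3 0 -2 / 5 3 4 / -2 5 1]. Elementwise product with the kernel and sum: 3·1 + 0·-1 + -2·3 + 1·-1.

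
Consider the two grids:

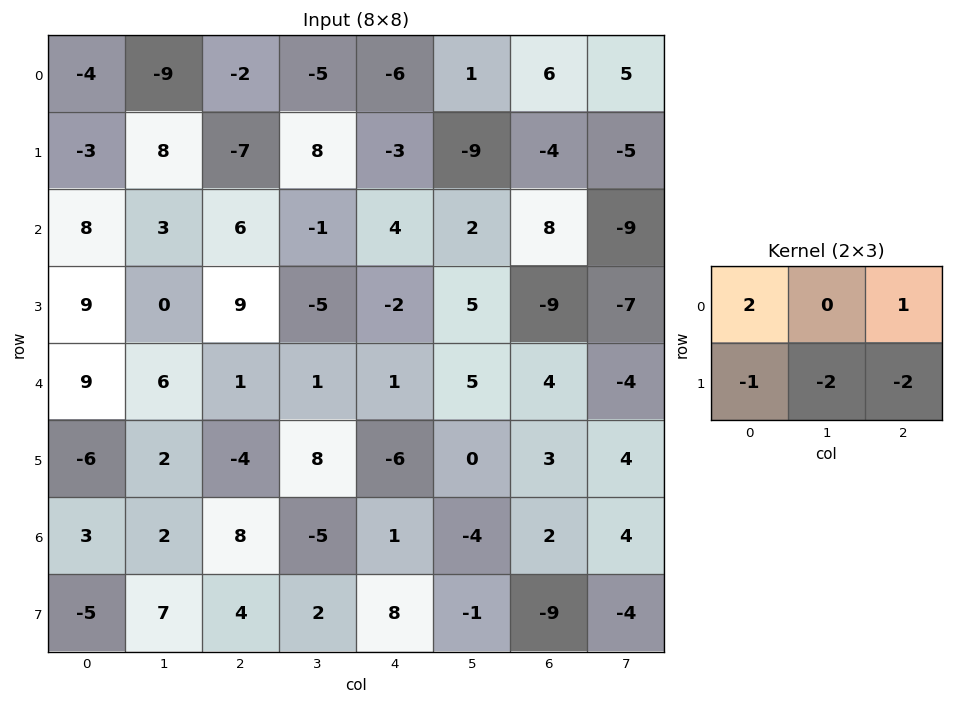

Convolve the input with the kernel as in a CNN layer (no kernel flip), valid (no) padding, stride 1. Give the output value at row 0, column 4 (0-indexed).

23

The receptive field on the input at this output position is [-6 1 6 / -3 -9 -4]. Elementwise product with the kernel and sum: -6·2 + 6·1 + -3·-1 + -9·-2 + -4·-2.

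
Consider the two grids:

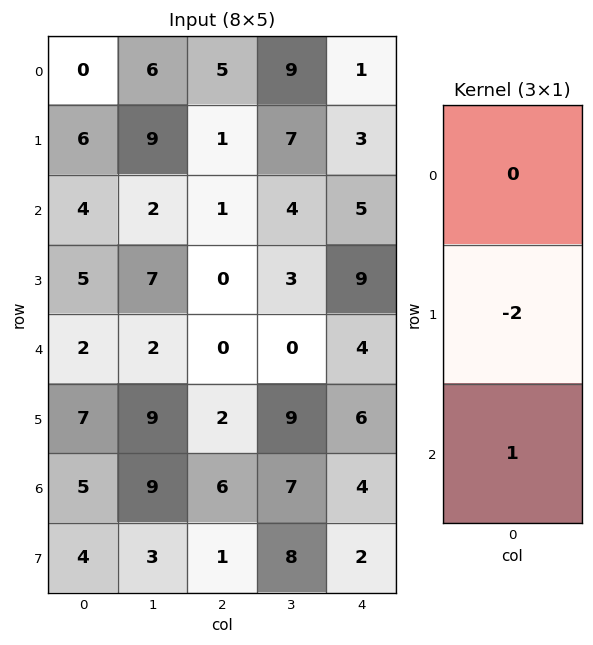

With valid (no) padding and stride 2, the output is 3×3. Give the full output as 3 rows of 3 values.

Output[0,0]: The receptive field on the input at this output position is [0 / 6 / 4]. Elementwise product with the kernel and sum: 6·-2 + 4·1.

-8 -1 -1
-8 0 -14
-9 2 -8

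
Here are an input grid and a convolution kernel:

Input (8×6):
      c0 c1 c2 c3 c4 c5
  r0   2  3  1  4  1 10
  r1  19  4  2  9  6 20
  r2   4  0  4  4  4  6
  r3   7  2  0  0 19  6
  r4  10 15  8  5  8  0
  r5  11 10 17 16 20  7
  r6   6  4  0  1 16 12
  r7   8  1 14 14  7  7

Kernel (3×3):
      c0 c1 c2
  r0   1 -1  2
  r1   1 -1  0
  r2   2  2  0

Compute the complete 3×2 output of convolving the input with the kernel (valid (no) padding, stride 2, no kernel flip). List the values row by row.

24 8
67 34
32 22

Output[0,0]: The receptive field on the input at this output position is [2 3 1 / 19 4 2 / 4 0 4]. Elementwise product with the kernel and sum: 2·1 + 3·-1 + 1·2 + 19·1 + 4·-1 + 4·2 + 0·2.
Output[0,1]: The receptive field on the input at this output position is [1 4 1 / 2 9 6 / 4 4 4]. Elementwise product with the kernel and sum: 1·1 + 4·-1 + 1·2 + 2·1 + 9·-1 + 4·2 + 4·2.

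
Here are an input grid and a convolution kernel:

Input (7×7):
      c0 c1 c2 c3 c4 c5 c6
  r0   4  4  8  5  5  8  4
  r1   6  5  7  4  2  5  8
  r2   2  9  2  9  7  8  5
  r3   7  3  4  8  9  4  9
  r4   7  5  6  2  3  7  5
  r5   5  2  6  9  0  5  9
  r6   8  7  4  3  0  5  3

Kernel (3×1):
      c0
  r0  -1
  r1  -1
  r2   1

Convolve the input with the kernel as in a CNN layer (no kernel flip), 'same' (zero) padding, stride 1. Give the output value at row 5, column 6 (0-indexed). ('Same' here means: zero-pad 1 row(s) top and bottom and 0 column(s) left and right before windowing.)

The receptive field on the zero-padded input at this output position is [5 / 9 / 3]. Elementwise product with the kernel and sum: 5·-1 + 9·-1 + 3·1.

-11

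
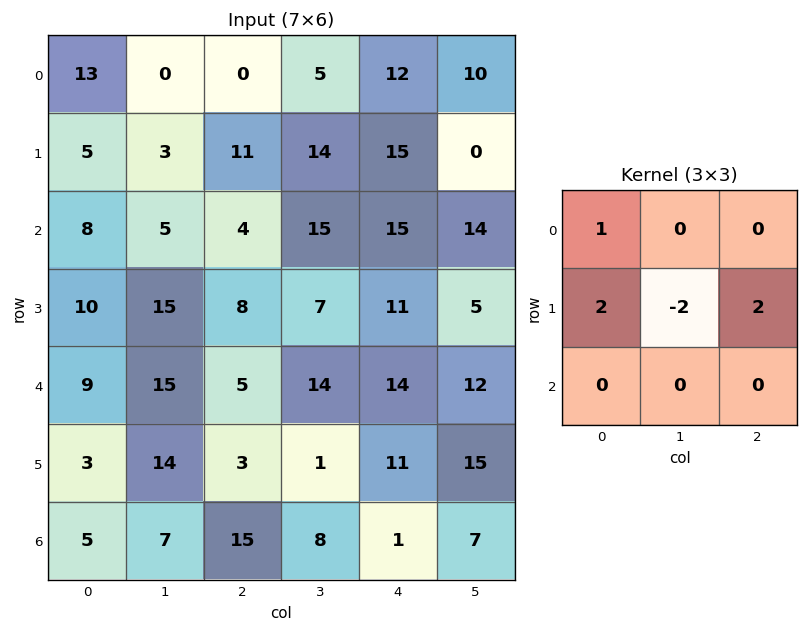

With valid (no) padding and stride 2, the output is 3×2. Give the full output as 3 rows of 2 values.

39 24
14 28
-7 31

Output[0,0]: The receptive field on the input at this output position is [13 0 0 / 5 3 11 / 8 5 4]. Elementwise product with the kernel and sum: 13·1 + 5·2 + 3·-2 + 11·2.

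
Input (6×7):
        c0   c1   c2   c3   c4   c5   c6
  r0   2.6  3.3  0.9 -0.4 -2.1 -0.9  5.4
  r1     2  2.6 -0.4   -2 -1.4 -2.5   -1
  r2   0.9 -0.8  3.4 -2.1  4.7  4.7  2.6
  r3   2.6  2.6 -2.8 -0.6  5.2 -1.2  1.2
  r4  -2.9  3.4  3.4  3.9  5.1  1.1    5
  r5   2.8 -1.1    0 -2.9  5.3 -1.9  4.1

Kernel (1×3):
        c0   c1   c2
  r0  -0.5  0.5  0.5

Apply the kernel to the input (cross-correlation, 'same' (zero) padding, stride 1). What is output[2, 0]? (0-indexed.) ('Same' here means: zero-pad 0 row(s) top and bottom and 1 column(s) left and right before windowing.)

The receptive field on the zero-padded input at this output position is [0 0.9 -0.8]. Elementwise product with the kernel and sum: 0·-0.5 + 0.9·0.5 + -0.8·0.5.

0.05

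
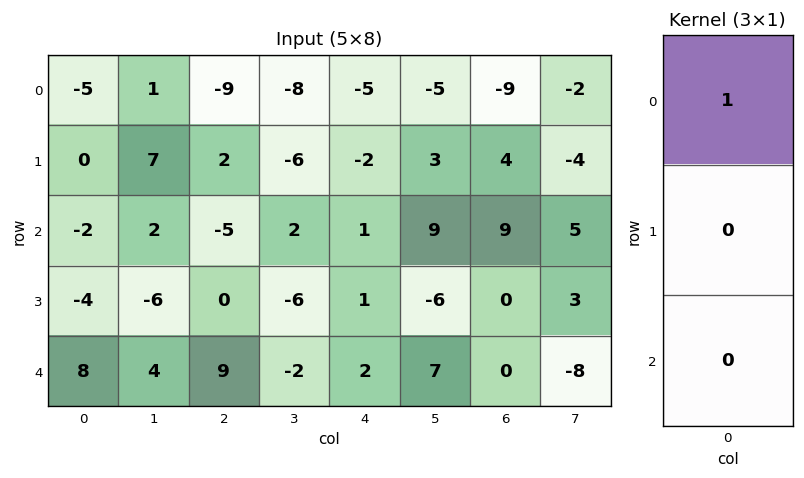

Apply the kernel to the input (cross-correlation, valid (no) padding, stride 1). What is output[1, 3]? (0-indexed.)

-6

The receptive field on the input at this output position is [-6 / 2 / -6]. Elementwise product with the kernel and sum: -6·1.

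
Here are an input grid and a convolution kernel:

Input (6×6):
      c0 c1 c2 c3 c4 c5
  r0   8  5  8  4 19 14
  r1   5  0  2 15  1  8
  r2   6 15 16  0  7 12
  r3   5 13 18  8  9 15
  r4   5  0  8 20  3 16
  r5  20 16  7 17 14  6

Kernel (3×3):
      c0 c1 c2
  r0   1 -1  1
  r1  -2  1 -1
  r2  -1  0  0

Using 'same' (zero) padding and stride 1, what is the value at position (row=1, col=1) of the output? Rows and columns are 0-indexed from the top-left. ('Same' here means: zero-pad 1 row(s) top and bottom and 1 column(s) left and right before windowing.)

The receptive field on the zero-padded input at this output position is [8 5 8 / 5 0 2 / 6 15 16]. Elementwise product with the kernel and sum: 8·1 + 5·-1 + 8·1 + 5·-2 + 0·1 + 2·-1 + 6·-1.

-7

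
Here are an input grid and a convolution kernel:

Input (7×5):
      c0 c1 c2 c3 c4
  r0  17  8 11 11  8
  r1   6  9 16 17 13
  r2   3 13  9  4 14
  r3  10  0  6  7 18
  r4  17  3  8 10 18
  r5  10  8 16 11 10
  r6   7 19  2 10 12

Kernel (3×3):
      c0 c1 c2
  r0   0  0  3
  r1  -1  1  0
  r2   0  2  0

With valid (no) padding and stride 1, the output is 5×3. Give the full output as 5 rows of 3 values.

Output[0,0]: The receptive field on the input at this output position is [17 8 11 / 6 9 16 / 3 13 9]. Elementwise product with the kernel and sum: 11·3 + 6·-1 + 9·1 + 13·2.
Output[0,1]: The receptive field on the input at this output position is [8 11 11 / 9 16 17 / 13 9 4]. Elementwise product with the kernel and sum: 11·3 + 9·-1 + 16·1 + 9·2.

62 58 33
58 59 48
23 34 63
20 58 78
60 42 69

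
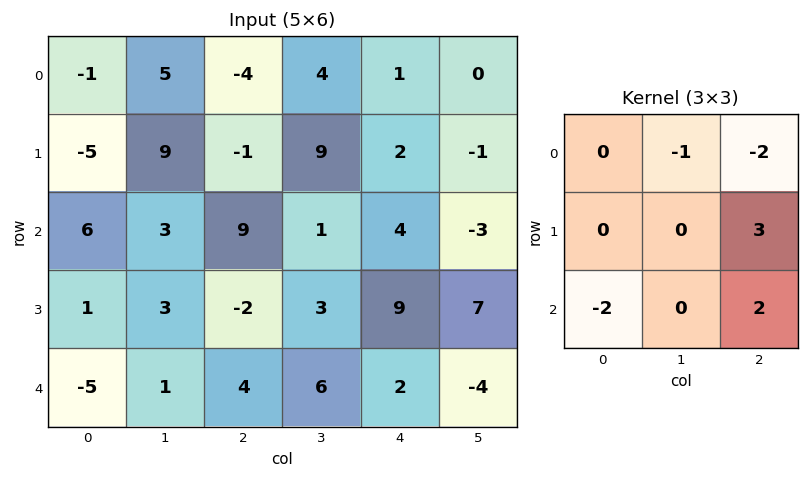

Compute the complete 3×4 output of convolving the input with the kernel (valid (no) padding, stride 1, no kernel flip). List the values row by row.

6 19 -10 -12
14 -14 21 -1
-9 8 14 3

Output[0,0]: The receptive field on the input at this output position is [-1 5 -4 / -5 9 -1 / 6 3 9]. Elementwise product with the kernel and sum: 5·-1 + -4·-2 + -1·3 + 6·-2 + 9·2.
Output[0,1]: The receptive field on the input at this output position is [5 -4 4 / 9 -1 9 / 3 9 1]. Elementwise product with the kernel and sum: -4·-1 + 4·-2 + 9·3 + 3·-2 + 1·2.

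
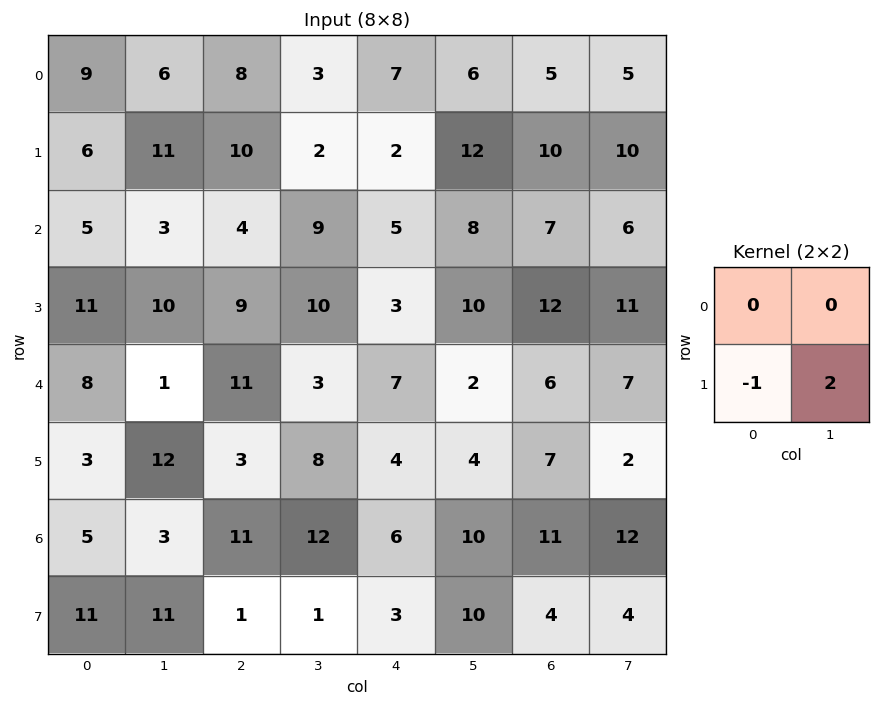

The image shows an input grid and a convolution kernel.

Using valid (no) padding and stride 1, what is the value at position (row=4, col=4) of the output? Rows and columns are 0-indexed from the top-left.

4

The receptive field on the input at this output position is [7 2 / 4 4]. Elementwise product with the kernel and sum: 4·-1 + 4·2.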